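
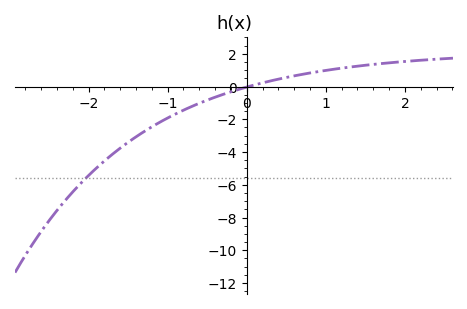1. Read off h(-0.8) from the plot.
-1.4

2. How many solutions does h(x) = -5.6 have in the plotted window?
1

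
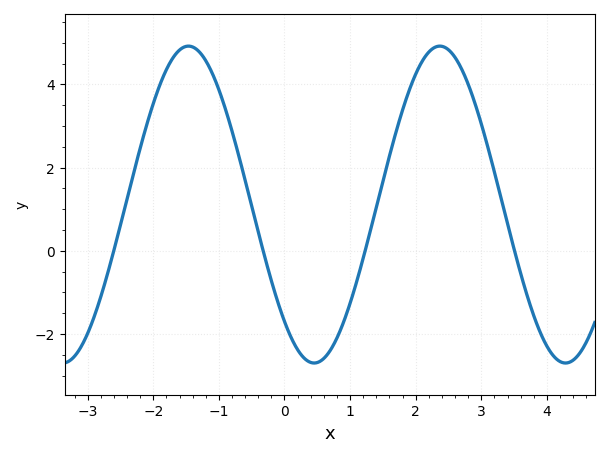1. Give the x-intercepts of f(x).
-2.6, -0.4, 1.2, 3.6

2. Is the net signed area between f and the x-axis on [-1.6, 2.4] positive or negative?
positive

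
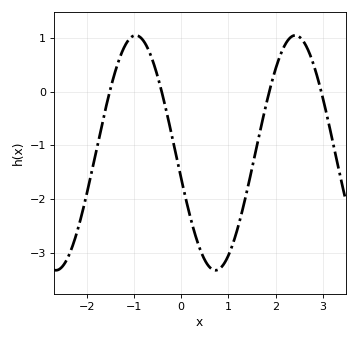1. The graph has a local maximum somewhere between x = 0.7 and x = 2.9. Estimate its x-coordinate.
2.41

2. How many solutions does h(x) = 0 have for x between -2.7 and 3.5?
4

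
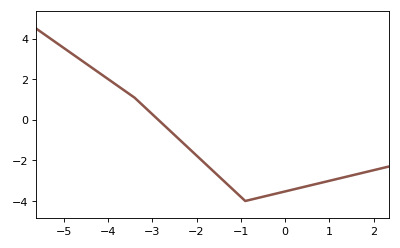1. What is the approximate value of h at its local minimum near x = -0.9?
-4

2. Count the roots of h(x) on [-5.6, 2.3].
1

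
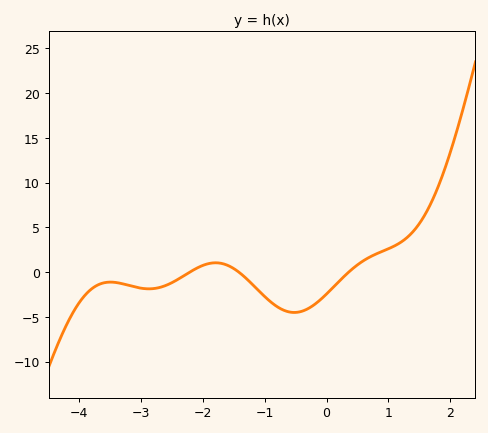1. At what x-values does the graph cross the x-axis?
-2.2, -1.4, 0.4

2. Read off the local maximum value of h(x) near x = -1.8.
1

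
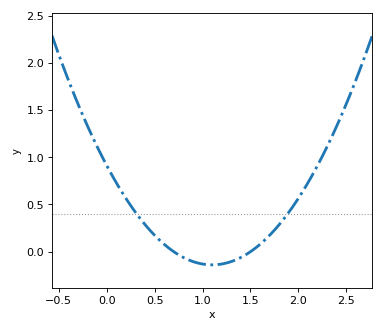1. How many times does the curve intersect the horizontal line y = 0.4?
2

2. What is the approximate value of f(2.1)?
0.75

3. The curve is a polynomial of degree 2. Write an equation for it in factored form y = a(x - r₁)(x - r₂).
y = 0.87(x - 0.7)(x - 1.5)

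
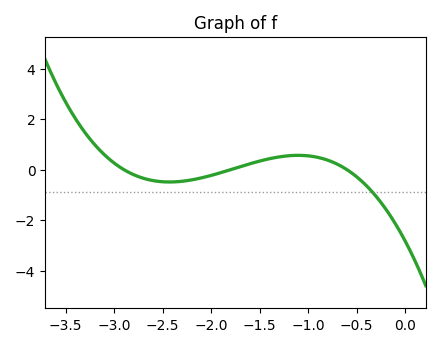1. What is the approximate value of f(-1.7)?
0.2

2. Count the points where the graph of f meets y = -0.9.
1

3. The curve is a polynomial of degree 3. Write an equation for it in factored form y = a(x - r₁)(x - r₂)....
y = -0.9(x + 2.9)(x + 1.8)(x + 0.6)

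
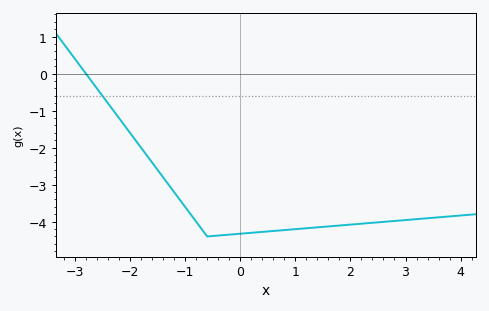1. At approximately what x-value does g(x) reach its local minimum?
-0.6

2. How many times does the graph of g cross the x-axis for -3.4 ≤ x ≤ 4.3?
1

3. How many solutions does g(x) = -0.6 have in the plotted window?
1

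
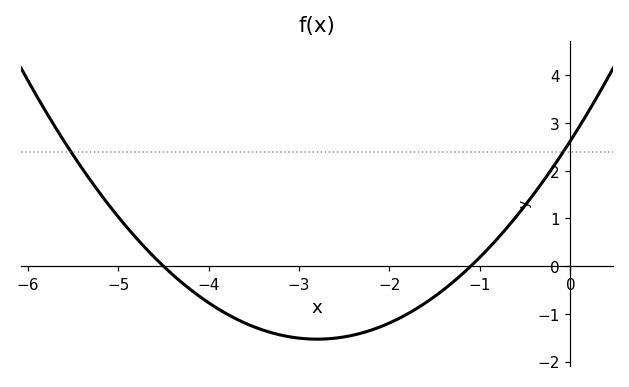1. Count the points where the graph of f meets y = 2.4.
2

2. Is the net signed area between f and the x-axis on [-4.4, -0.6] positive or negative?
negative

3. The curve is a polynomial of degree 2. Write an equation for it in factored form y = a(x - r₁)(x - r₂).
y = 0.53(x + 4.5)(x + 1.1)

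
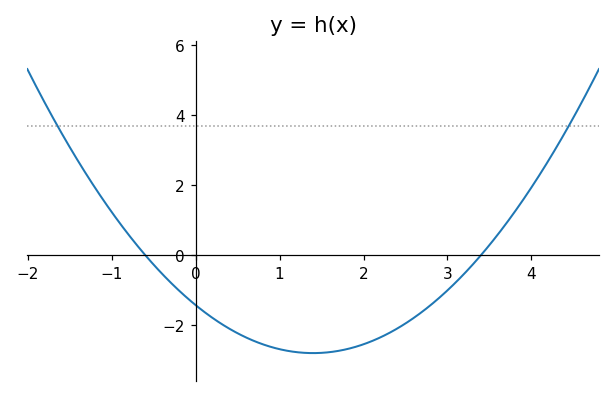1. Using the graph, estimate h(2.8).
-1.4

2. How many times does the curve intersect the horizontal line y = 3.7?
2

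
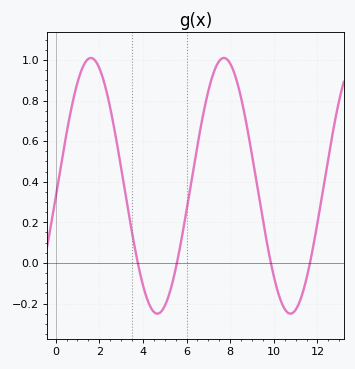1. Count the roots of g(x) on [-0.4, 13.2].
4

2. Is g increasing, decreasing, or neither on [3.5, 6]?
neither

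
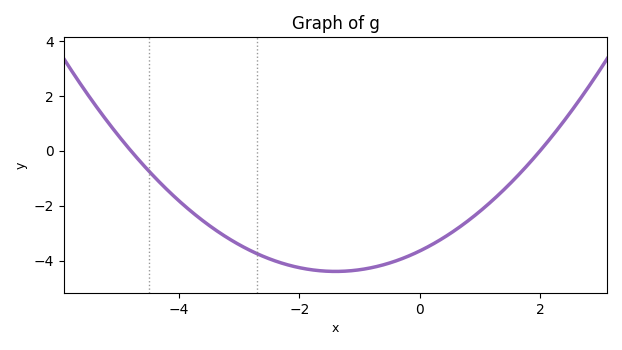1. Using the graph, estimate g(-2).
-4.2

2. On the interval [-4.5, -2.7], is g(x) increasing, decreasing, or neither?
decreasing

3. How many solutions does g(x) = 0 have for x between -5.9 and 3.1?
2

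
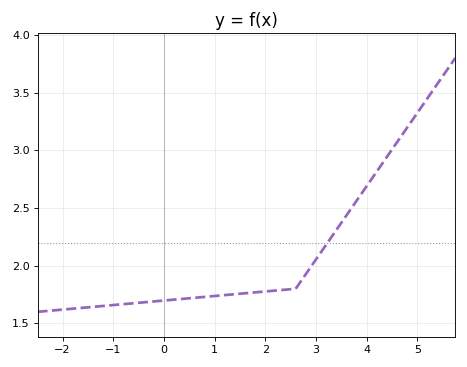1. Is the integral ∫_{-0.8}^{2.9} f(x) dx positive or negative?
positive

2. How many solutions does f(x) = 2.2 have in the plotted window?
1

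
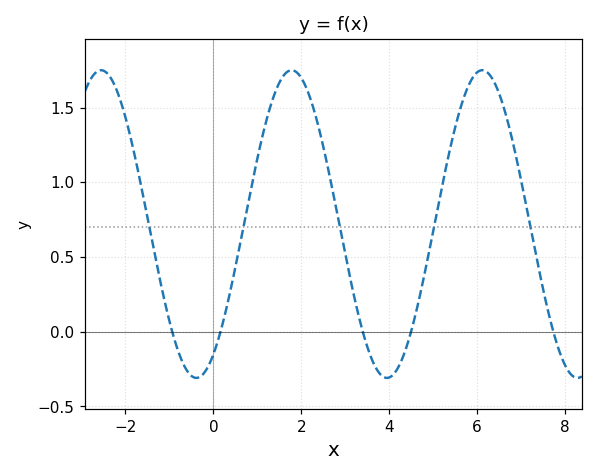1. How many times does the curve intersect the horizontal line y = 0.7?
5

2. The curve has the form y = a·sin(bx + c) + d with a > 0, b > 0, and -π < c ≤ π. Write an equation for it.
y = 1.03sin(1.45x - 1.01) + 0.72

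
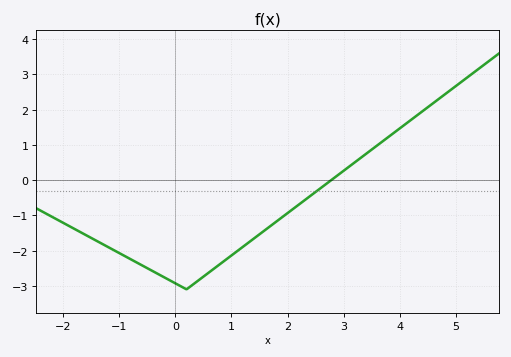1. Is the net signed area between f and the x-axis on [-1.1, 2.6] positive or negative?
negative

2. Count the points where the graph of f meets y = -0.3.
1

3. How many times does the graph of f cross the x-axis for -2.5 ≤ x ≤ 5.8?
1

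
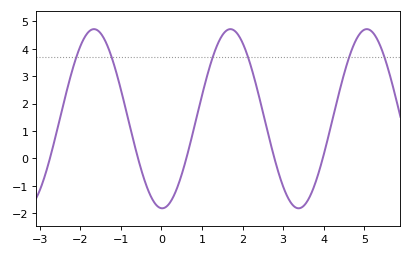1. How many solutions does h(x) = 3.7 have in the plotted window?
6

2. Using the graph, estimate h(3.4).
-1.82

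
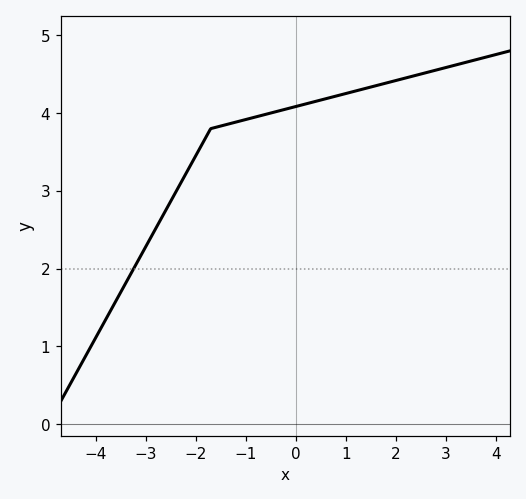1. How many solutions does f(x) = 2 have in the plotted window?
1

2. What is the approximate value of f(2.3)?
4.5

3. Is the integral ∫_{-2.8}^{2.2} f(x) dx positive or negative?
positive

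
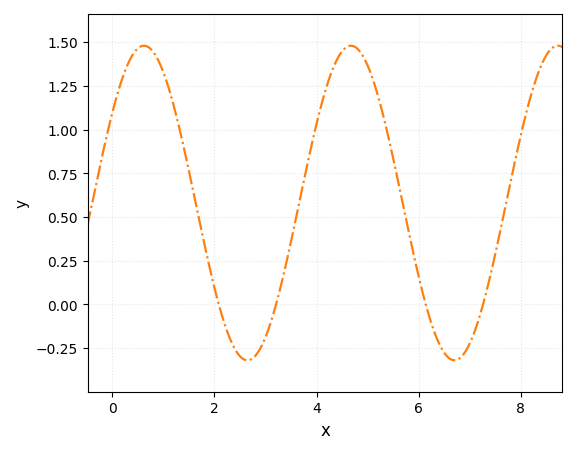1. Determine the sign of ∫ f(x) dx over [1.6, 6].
positive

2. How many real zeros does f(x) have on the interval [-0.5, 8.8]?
4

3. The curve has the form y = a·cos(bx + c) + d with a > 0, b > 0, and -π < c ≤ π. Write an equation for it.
y = 0.9cos(1.55x - 0.96) + 0.58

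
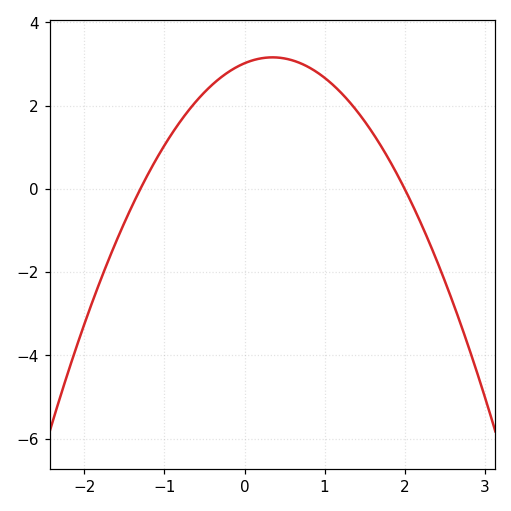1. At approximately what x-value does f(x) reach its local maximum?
0.4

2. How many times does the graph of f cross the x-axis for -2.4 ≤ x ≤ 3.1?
2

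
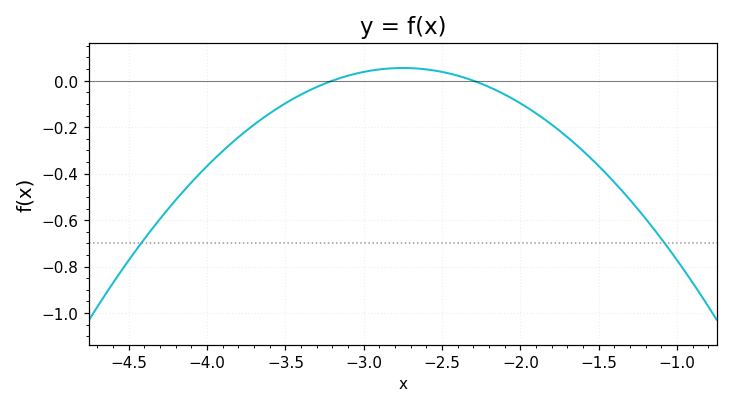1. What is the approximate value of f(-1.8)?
-0.18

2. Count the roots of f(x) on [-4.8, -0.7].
2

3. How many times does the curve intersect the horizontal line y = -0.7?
2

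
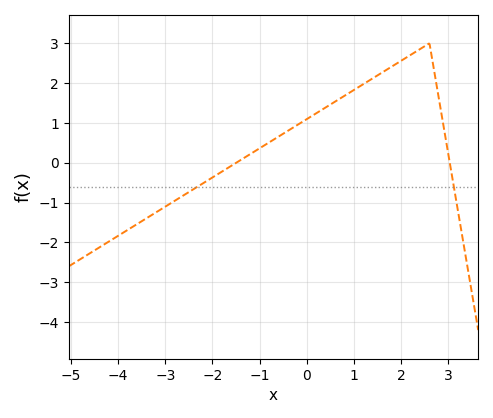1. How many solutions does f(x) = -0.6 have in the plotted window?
2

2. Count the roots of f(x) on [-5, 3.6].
2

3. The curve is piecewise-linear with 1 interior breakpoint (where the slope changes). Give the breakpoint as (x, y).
(2.6, 3)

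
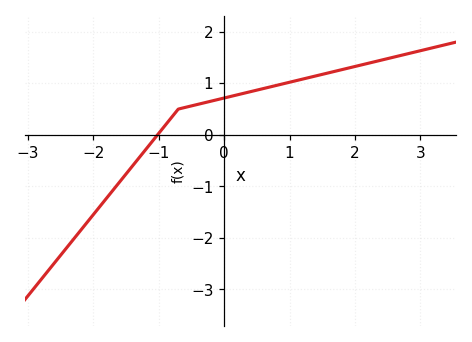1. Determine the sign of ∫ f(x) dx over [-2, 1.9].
positive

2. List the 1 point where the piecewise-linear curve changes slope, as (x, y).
(-0.7, 0.5)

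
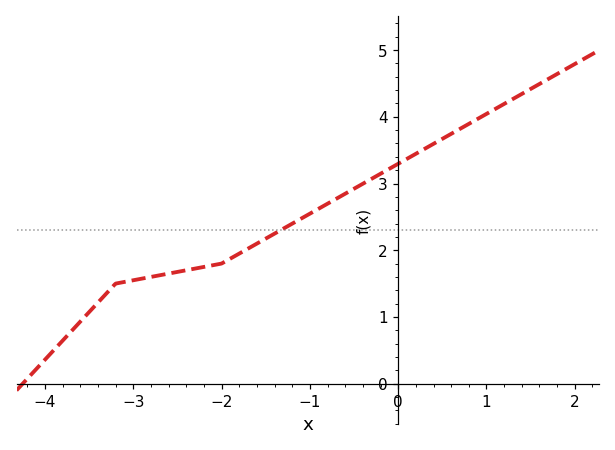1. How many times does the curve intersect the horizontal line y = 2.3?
1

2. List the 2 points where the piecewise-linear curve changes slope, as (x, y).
(-3.2, 1.5); (-2, 1.8)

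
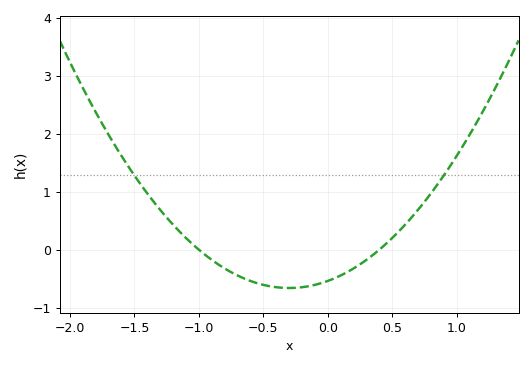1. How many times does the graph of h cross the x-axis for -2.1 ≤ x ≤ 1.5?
2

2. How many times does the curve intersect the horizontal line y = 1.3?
2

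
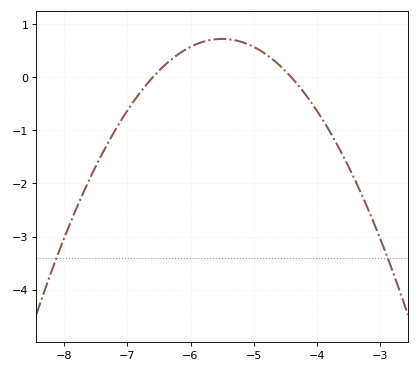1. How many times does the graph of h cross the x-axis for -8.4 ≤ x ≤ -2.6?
2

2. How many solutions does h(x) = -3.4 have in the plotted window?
2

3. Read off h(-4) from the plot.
-0.6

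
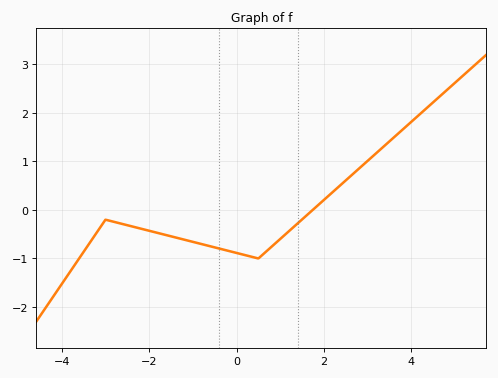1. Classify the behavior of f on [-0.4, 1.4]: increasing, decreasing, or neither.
neither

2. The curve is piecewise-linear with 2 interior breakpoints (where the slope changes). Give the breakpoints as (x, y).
(-3, -0.2); (0.5, -1)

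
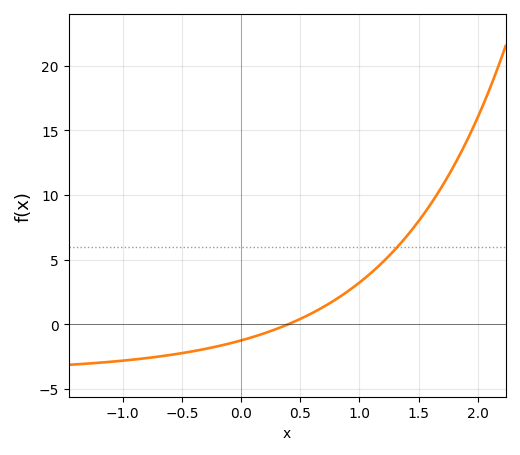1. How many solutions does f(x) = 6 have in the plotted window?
1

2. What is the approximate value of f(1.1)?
3.99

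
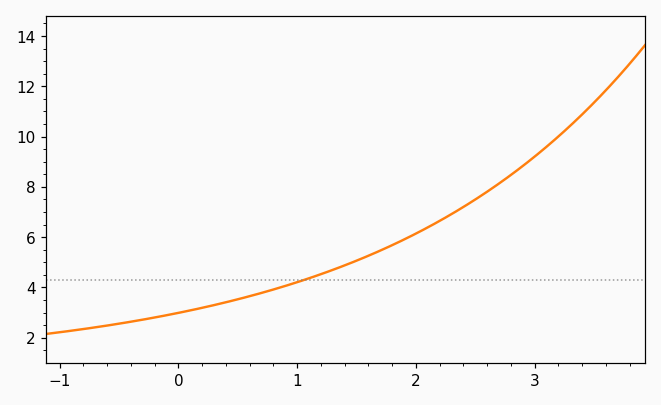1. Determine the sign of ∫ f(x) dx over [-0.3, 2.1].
positive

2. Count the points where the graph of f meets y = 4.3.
1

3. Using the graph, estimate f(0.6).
3.6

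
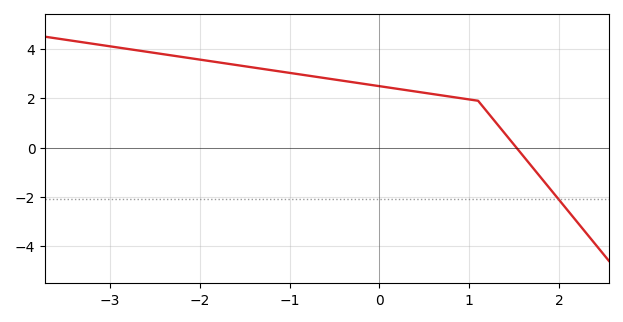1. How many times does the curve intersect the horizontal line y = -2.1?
1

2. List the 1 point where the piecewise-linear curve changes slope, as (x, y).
(1.1, 1.9)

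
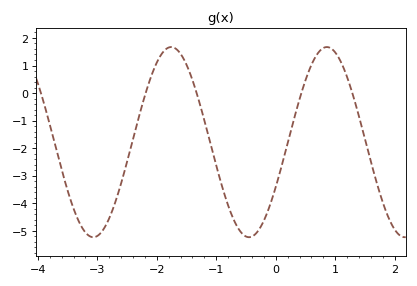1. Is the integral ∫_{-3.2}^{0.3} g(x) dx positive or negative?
negative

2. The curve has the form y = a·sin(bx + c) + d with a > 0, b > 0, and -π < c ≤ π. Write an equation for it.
y = 3.45sin(2.4x - 0.49) - 1.78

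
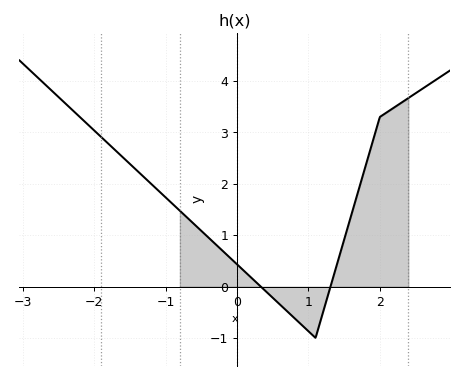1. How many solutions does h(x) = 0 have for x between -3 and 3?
2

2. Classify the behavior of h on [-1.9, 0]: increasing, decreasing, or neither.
decreasing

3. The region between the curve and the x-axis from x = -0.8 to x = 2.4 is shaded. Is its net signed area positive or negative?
positive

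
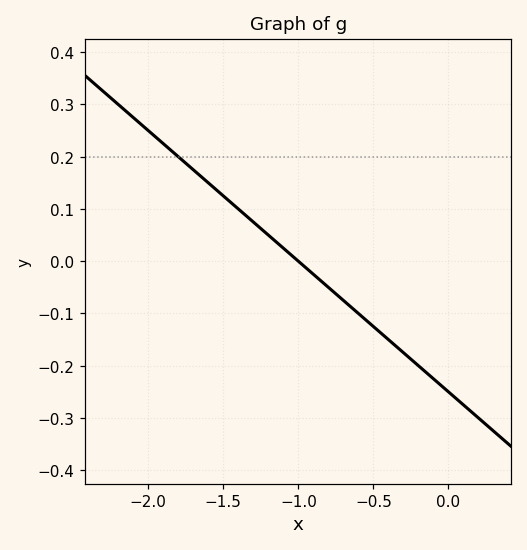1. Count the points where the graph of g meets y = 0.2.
1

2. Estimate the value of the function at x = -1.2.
0.05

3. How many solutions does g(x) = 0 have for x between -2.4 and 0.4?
1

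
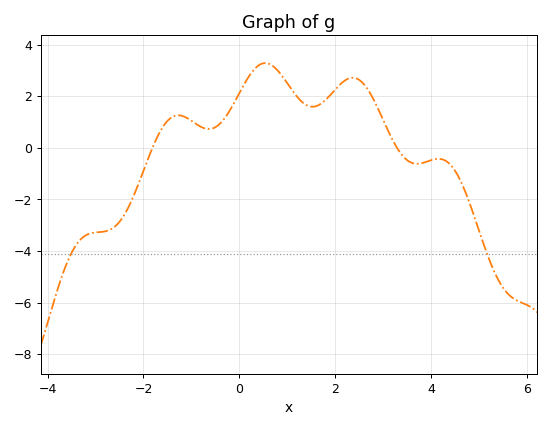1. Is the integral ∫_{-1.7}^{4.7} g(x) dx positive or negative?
positive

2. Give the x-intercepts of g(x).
-1.8, 3.2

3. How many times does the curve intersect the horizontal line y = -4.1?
2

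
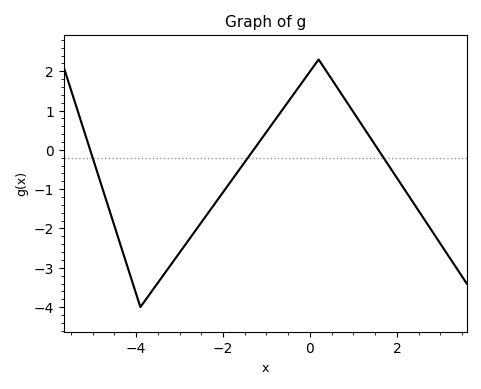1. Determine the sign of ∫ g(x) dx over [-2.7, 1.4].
positive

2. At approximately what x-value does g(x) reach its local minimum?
-3.9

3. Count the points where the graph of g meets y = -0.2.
3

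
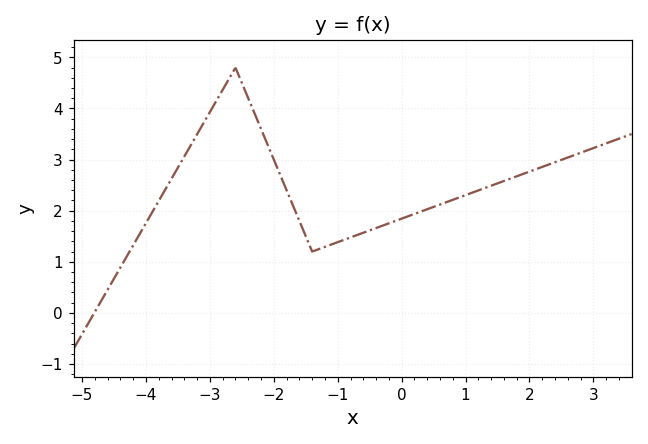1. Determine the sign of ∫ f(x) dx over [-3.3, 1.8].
positive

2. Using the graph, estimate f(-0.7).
1.5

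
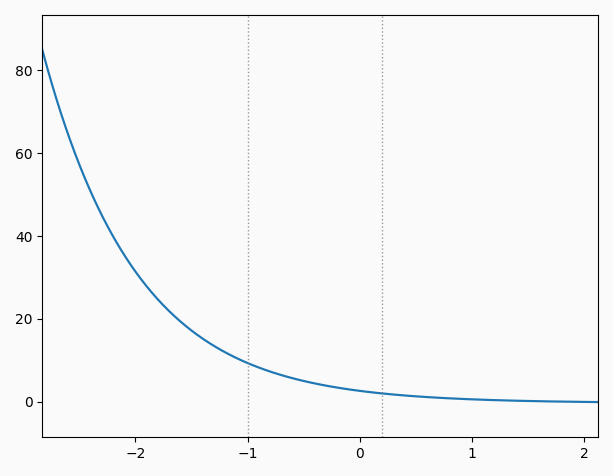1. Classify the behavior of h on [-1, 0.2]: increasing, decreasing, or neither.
decreasing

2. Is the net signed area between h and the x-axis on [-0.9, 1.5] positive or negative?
positive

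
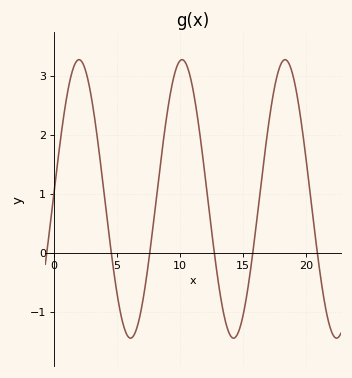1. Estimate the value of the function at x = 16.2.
0.7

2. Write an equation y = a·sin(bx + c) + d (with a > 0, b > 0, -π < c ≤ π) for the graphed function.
y = 2.36sin(0.77x + 0.02) + 0.91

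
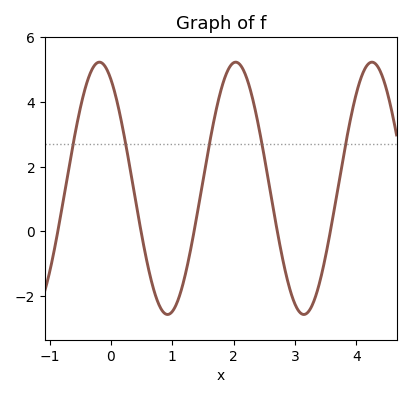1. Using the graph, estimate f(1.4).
0.4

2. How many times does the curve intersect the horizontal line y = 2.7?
5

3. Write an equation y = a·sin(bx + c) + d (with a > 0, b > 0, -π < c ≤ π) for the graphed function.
y = 3.9sin(2.8x + 2.1) + 1.33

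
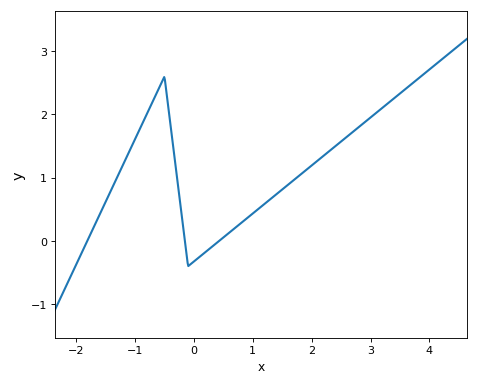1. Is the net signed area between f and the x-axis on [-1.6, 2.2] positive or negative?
positive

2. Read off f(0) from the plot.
-0.324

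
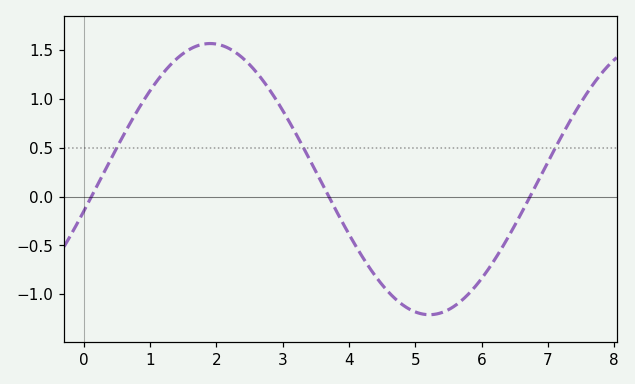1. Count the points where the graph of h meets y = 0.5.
3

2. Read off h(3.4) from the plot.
0.39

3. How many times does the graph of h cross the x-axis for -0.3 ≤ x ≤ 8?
3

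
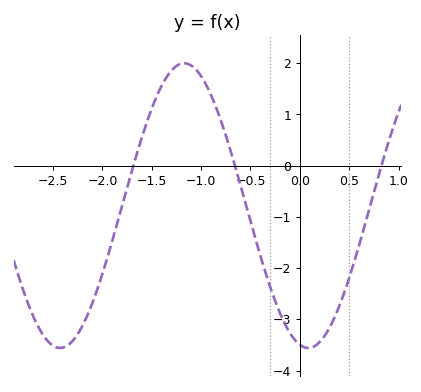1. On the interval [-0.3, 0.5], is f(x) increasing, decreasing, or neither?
neither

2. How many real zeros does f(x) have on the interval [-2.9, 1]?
3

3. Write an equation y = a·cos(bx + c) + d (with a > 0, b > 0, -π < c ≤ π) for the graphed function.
y = 2.78cos(2.5x + 2.93) - 0.78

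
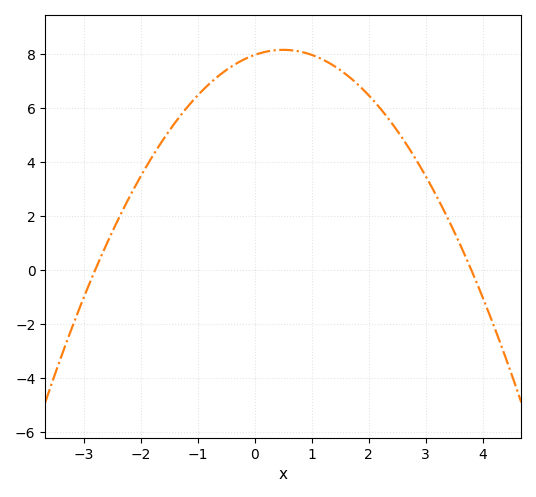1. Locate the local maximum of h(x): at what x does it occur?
0.4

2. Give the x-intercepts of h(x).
-2.8, 3.8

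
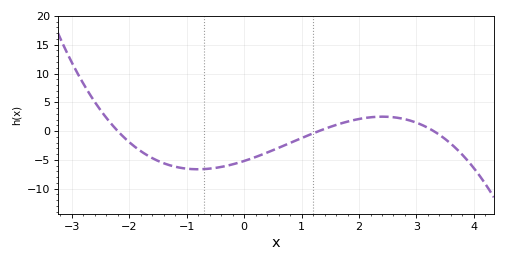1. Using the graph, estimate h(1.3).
0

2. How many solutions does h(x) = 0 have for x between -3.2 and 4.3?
3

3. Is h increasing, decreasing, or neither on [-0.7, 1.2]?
increasing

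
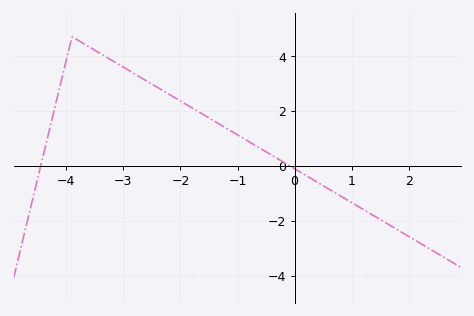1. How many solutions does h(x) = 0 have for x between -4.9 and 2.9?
2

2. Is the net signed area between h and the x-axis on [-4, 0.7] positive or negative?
positive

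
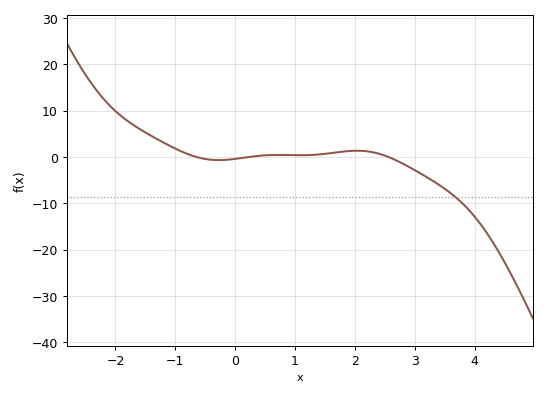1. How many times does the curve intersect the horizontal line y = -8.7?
1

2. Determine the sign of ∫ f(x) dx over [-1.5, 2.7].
positive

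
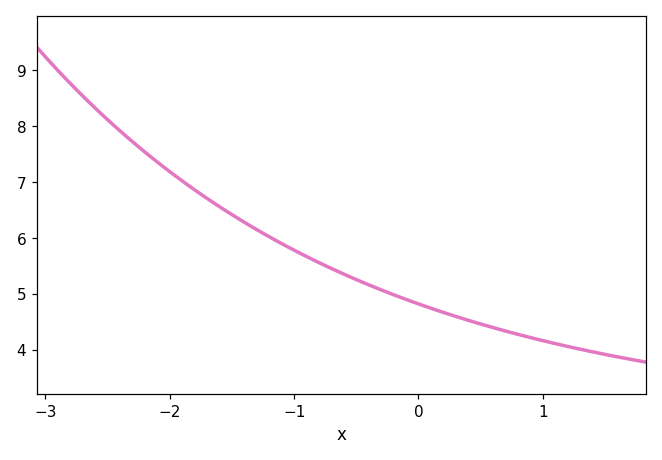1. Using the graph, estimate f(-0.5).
5.3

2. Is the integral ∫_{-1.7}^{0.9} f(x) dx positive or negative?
positive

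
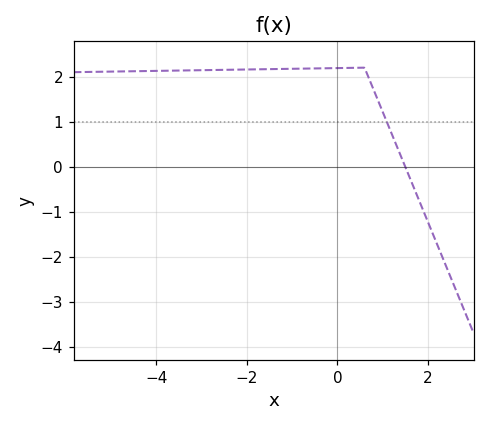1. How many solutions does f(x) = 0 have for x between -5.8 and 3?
1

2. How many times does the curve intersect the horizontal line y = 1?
1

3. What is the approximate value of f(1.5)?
0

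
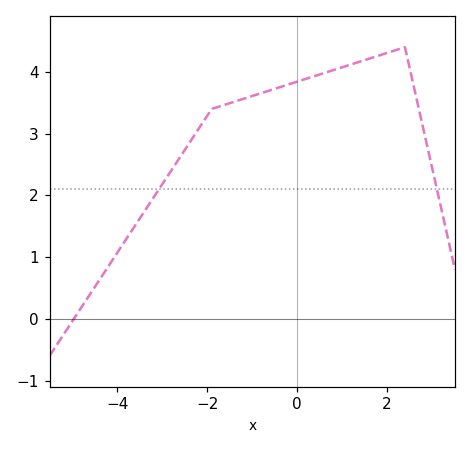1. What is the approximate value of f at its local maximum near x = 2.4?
4.4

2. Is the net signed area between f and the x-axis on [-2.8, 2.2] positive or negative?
positive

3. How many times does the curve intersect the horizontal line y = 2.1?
2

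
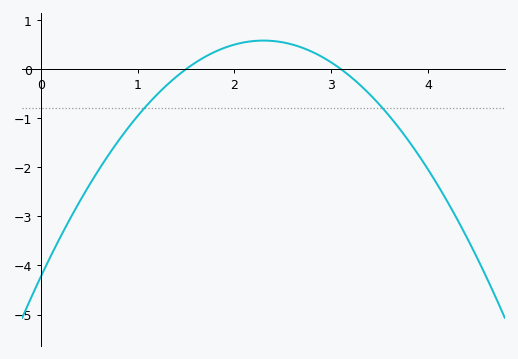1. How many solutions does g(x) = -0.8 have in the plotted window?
2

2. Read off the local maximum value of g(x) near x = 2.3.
0.6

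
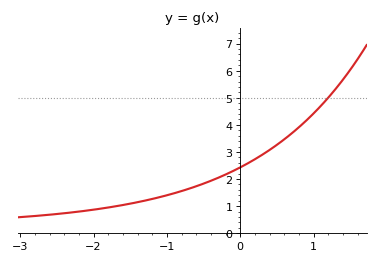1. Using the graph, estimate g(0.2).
2.7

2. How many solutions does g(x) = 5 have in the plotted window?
1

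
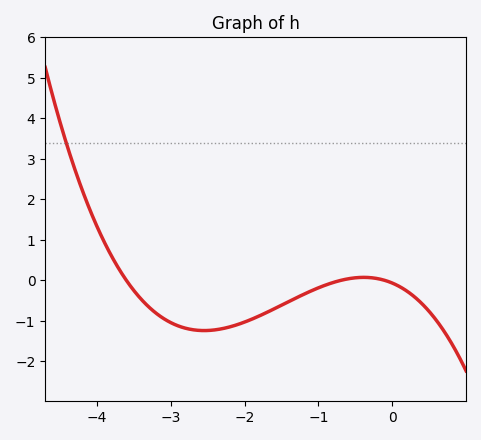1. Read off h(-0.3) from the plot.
0.069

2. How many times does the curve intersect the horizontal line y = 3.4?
1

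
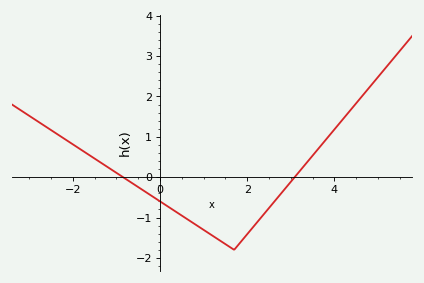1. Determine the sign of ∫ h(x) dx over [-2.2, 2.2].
negative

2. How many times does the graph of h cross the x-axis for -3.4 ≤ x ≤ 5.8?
2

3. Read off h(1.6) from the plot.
-1.73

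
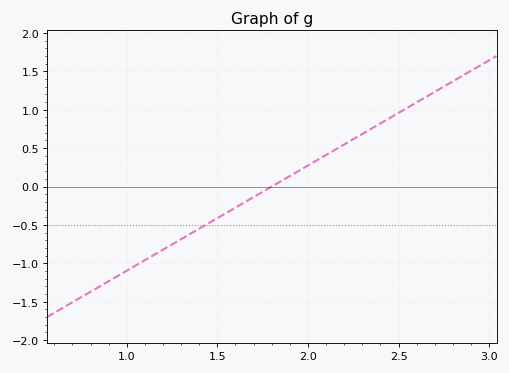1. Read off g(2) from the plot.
0.25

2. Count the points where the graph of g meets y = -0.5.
1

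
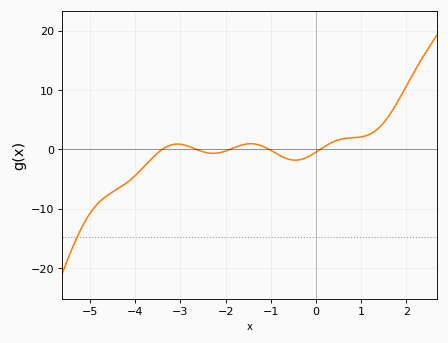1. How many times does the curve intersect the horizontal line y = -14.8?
1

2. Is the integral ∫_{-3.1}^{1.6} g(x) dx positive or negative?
positive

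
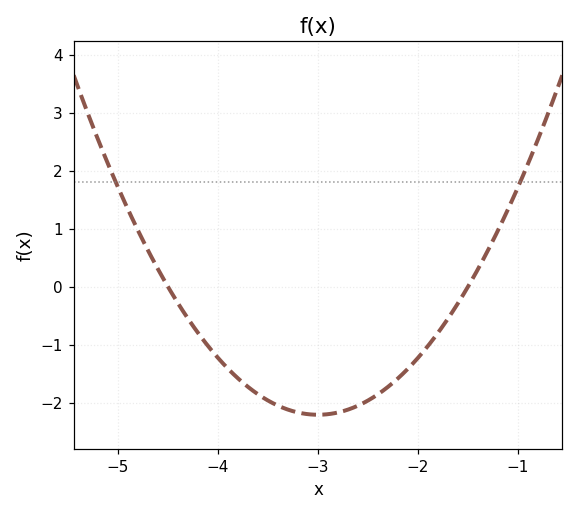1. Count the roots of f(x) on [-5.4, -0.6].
2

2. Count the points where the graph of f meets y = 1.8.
2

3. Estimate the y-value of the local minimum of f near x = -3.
-2.21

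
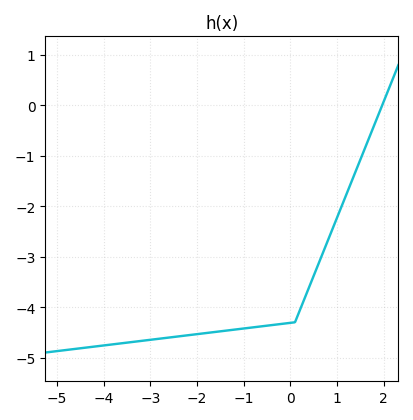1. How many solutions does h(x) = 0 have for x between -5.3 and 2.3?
1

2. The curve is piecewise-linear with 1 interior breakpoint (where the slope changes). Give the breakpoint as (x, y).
(0.1, -4.3)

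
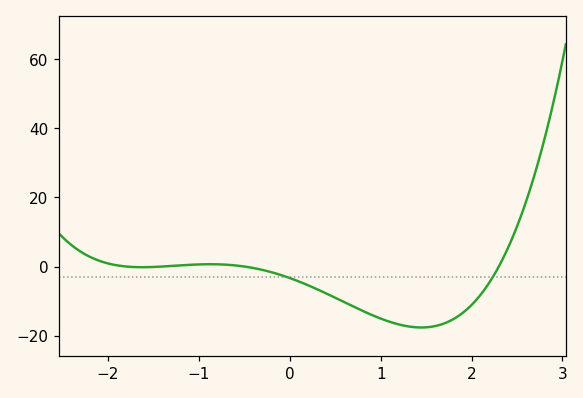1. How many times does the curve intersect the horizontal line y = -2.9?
2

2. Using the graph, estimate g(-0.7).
0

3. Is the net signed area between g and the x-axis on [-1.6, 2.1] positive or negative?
negative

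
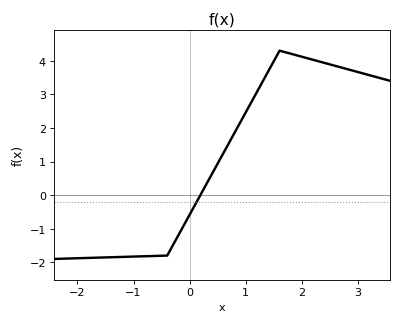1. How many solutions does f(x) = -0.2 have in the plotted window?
1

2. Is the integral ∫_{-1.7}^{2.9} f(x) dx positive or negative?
positive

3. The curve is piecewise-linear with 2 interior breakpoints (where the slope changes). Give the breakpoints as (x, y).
(-0.4, -1.8); (1.6, 4.3)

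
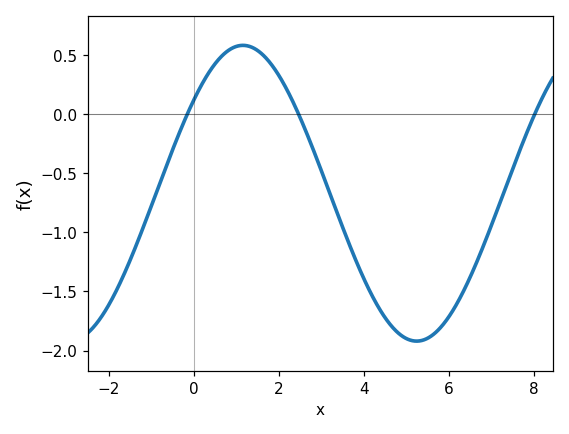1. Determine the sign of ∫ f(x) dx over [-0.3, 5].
negative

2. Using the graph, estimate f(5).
-1.9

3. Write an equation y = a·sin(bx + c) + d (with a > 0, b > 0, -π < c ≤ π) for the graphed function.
y = 1.25sin(0.77x + 0.68) - 0.67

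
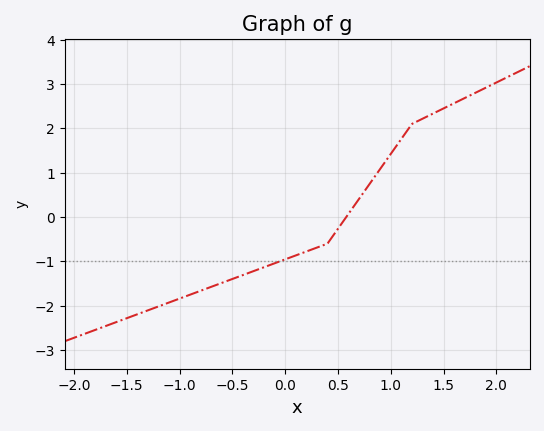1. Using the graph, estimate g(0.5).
-0.3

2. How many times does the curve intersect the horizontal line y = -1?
1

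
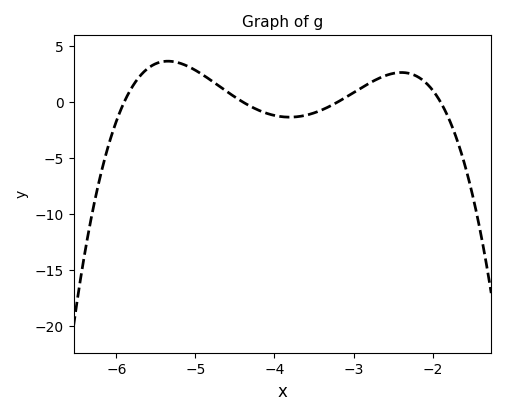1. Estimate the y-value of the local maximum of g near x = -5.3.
3.64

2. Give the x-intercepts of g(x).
-5.9, -4.4, -3.2, -1.9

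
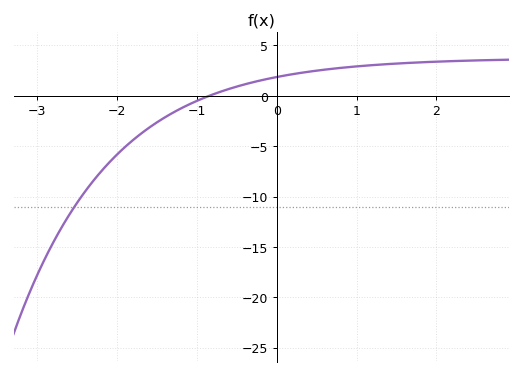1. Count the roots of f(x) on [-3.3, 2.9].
1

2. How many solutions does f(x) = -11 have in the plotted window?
1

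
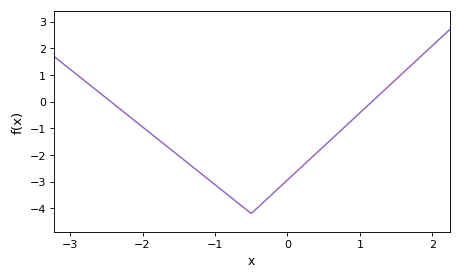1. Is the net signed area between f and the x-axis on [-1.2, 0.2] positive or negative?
negative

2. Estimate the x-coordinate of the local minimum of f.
-0.5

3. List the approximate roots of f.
-2.4, 1.2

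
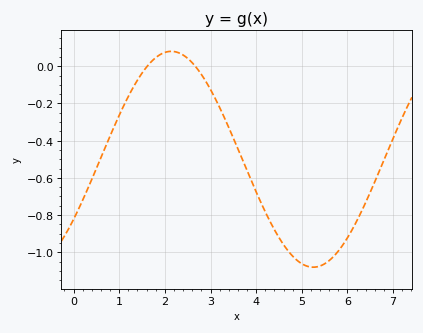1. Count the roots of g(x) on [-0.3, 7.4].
2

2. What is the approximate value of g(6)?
-0.922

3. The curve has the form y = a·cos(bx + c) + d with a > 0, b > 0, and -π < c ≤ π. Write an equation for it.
y = 0.58cos(1.01x - 2.16) - 0.5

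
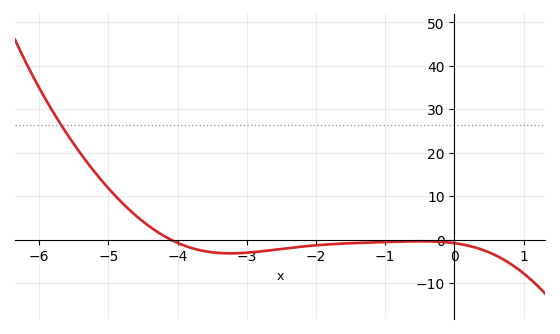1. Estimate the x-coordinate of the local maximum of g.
-0.489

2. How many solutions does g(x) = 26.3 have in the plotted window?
1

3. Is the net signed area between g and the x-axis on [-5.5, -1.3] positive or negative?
positive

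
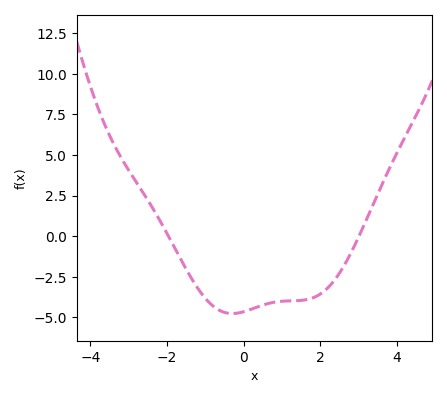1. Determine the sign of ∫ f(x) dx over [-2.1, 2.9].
negative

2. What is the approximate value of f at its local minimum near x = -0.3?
-4.77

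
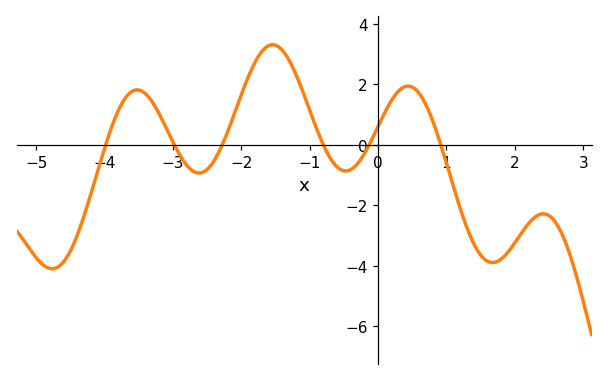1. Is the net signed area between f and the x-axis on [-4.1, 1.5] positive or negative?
positive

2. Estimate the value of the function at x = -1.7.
3.09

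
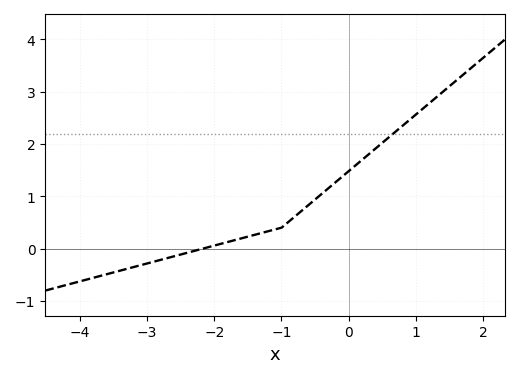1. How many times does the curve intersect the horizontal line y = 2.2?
1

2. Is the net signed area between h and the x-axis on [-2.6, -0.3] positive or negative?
positive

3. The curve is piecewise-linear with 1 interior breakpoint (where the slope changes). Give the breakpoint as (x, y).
(-1, 0.4)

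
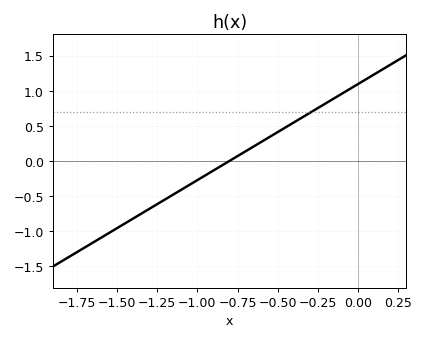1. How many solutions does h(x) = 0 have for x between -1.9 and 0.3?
1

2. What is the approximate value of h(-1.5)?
-0.959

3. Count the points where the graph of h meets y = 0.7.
1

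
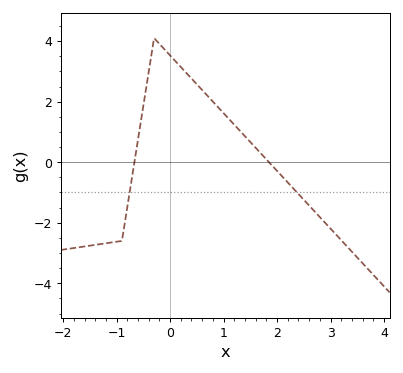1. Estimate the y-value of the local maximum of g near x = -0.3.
4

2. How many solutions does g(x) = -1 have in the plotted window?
2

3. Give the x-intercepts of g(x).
-0.7, 1.8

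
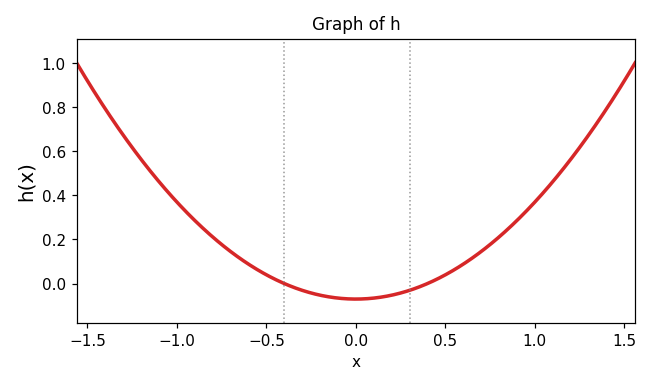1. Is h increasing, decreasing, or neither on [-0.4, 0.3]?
neither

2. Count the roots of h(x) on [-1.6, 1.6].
2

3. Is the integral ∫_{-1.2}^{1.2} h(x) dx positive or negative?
positive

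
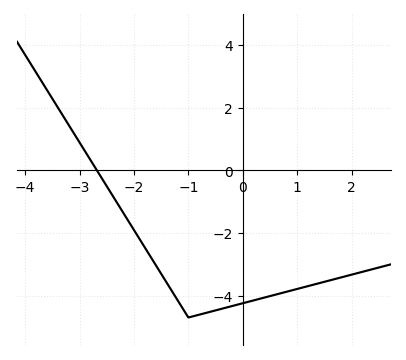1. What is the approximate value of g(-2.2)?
-1.4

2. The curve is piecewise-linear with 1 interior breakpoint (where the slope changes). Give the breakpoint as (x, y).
(-1, -4.7)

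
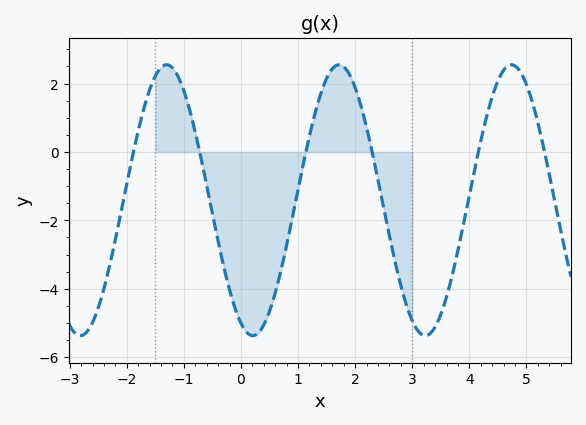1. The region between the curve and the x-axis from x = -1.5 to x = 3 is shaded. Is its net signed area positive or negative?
negative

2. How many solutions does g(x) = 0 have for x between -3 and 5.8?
6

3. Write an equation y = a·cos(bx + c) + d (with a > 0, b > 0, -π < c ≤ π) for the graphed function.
y = 3.96cos(2.1x + 2.7) - 1.41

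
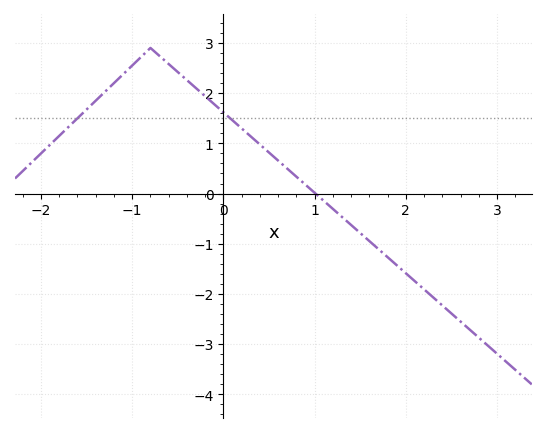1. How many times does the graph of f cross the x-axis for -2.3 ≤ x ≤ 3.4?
1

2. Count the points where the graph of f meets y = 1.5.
2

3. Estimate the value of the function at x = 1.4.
-0.626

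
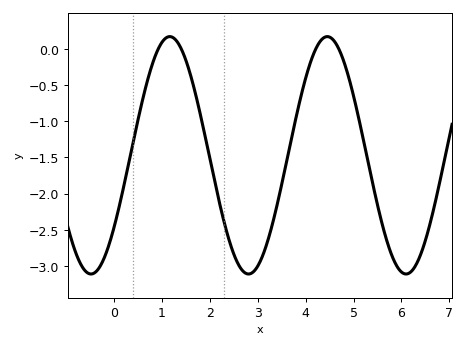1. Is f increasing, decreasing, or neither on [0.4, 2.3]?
neither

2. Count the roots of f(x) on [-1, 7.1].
4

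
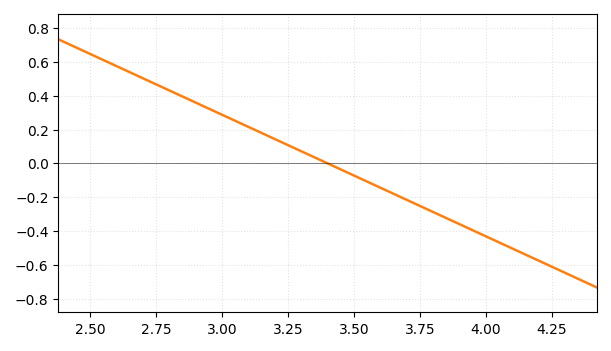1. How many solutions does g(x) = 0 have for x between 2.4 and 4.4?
1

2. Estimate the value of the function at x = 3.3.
0.072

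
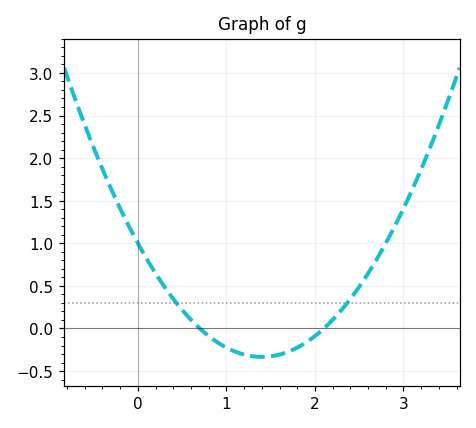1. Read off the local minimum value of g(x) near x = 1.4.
-0.35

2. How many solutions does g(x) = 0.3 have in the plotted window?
2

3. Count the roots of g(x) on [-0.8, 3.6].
2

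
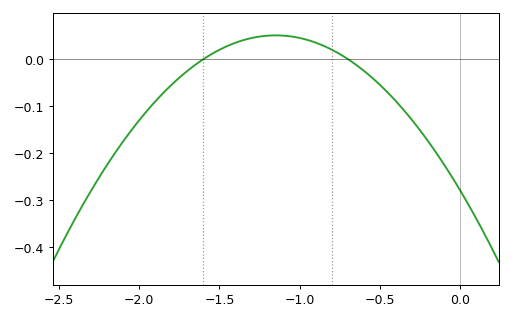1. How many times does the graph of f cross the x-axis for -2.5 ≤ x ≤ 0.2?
2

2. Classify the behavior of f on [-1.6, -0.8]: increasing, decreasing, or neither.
neither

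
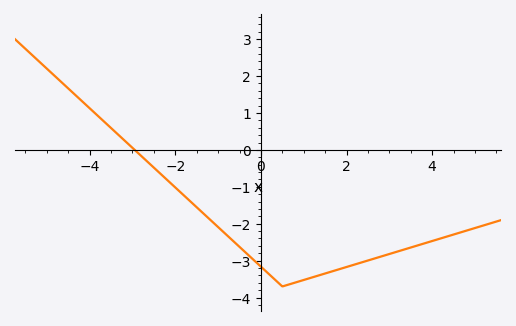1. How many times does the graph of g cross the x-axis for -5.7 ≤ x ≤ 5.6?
1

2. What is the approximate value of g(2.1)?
-3.14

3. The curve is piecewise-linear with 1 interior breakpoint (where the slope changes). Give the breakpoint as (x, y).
(0.5, -3.7)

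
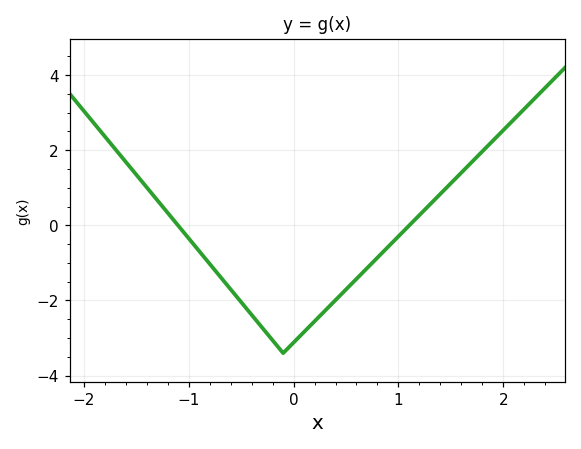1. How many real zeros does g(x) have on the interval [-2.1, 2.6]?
2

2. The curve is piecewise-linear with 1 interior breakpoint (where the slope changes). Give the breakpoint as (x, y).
(-0.1, -3.4)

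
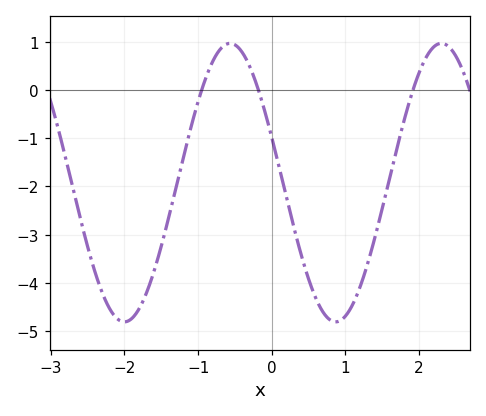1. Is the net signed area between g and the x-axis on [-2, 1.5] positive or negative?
negative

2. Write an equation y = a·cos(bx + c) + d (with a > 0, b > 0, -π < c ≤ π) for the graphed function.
y = 2.89cos(2.2x + 1.2) - 1.92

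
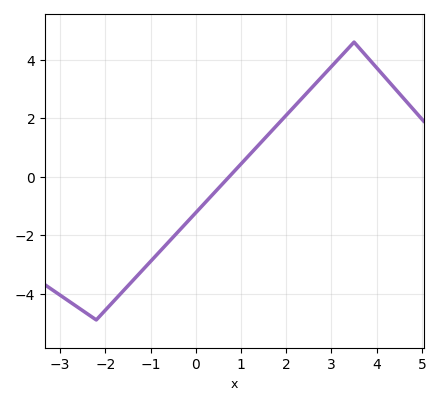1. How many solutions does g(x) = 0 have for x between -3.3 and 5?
1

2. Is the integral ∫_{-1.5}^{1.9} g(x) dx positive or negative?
negative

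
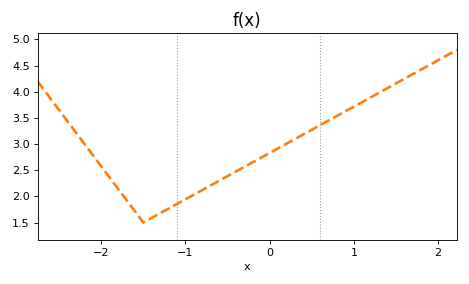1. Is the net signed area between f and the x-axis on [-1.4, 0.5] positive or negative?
positive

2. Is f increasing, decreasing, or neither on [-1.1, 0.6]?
increasing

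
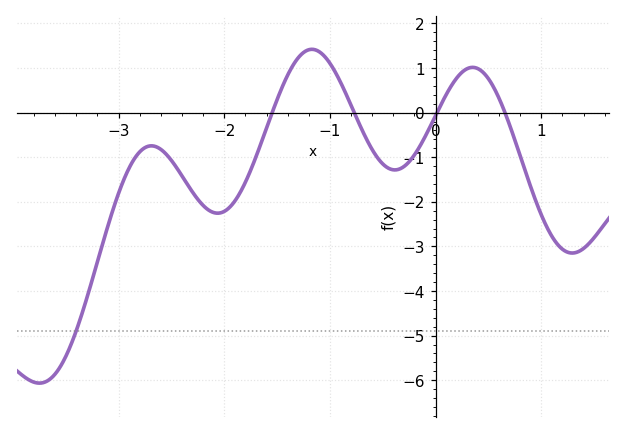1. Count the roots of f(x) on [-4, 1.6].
4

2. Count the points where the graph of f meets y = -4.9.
1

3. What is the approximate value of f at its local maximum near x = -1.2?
1.4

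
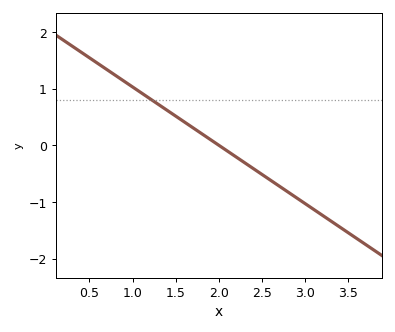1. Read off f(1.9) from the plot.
0.1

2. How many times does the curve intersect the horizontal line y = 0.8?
1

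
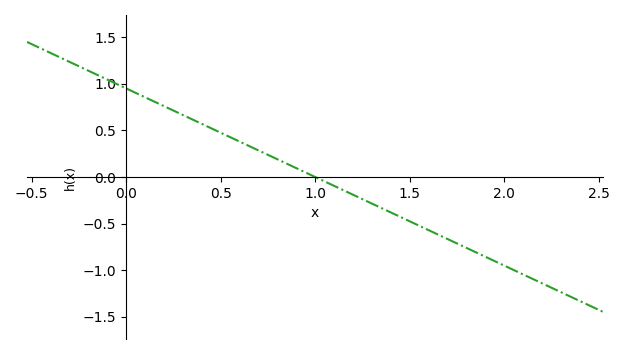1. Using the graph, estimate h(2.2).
-1.15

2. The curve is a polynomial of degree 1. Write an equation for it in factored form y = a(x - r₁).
y = -0.95(x - 1)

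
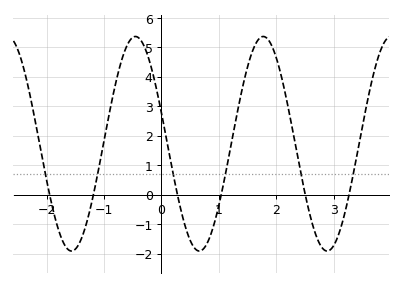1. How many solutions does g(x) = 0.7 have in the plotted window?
6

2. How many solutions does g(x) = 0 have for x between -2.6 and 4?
6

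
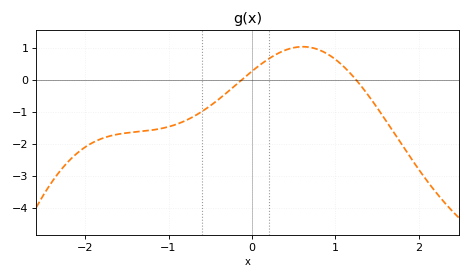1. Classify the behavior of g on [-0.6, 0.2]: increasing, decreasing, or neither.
increasing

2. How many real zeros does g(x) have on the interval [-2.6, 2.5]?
2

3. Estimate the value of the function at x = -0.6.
-0.987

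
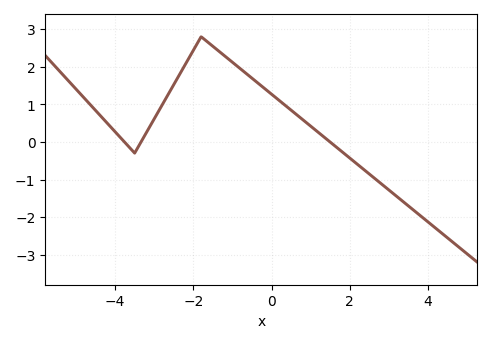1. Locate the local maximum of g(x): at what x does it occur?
-1.8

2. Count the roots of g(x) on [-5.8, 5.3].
3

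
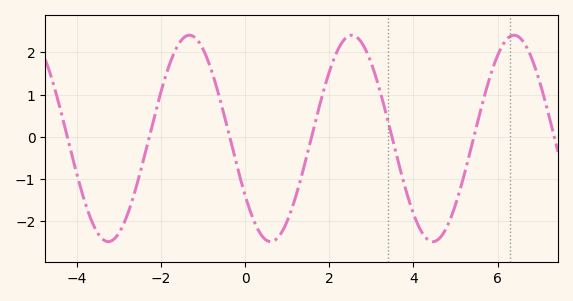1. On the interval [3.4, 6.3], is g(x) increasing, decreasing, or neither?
neither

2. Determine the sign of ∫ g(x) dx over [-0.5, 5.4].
negative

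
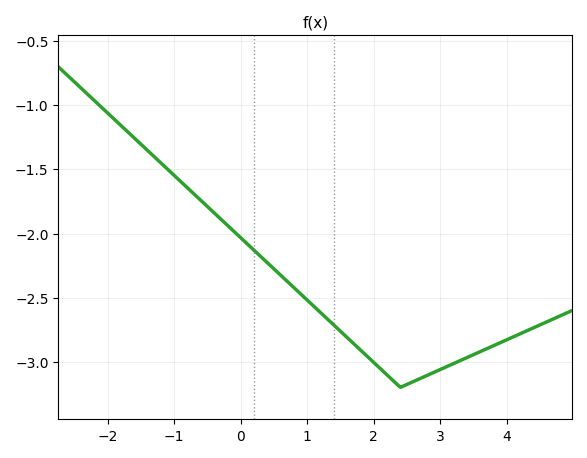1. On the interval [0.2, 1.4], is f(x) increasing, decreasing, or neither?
decreasing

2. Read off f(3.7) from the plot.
-2.9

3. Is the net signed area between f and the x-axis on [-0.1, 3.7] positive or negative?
negative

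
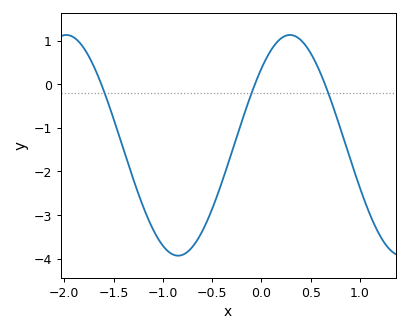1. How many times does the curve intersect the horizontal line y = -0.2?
3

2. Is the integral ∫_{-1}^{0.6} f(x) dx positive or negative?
negative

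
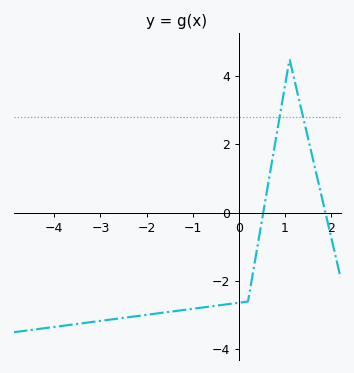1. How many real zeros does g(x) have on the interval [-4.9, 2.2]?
2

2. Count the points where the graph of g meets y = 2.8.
2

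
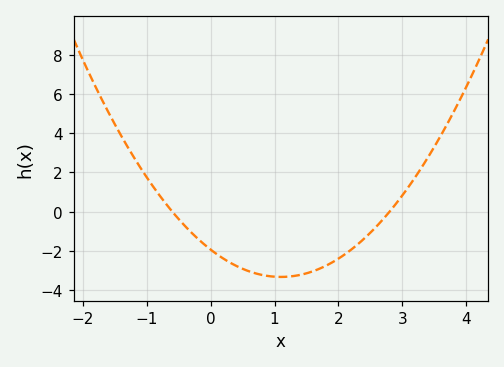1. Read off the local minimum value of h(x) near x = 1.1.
-3.4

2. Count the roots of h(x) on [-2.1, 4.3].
2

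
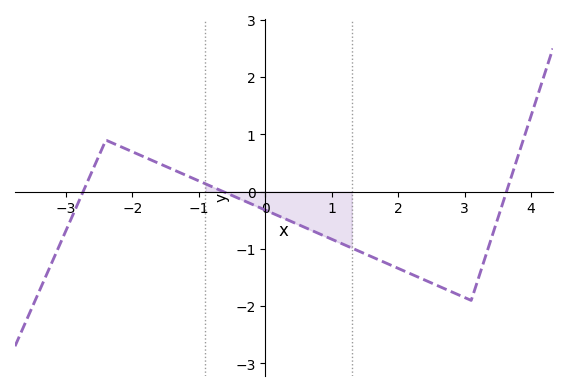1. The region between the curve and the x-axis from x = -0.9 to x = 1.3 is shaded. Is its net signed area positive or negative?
negative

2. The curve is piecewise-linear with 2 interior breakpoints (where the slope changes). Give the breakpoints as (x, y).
(-2.4, 0.9); (3.1, -1.9)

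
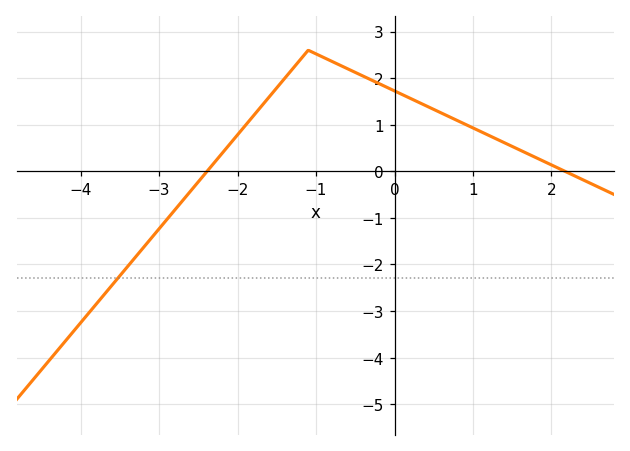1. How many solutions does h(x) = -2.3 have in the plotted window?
1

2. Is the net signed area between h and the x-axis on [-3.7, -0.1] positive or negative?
positive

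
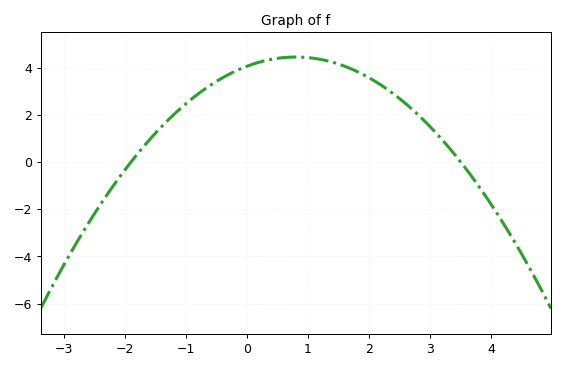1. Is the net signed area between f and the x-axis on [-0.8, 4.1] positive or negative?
positive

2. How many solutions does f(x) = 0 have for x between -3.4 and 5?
2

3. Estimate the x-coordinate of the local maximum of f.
0.8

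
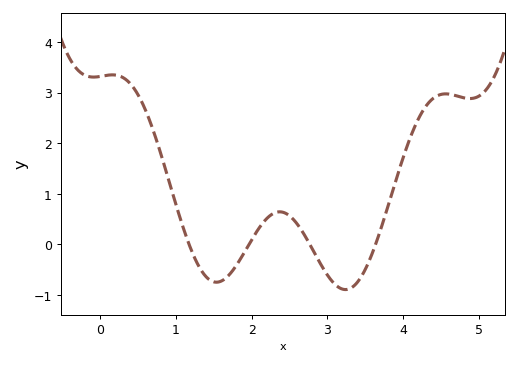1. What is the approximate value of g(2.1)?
0.3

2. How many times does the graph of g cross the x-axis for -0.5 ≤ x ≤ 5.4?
4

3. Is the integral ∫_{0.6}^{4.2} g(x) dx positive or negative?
positive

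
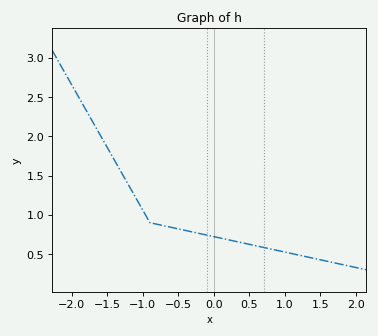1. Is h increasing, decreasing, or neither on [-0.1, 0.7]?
decreasing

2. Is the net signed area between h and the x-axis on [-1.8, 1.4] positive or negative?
positive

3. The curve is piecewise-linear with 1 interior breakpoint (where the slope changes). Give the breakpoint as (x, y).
(-0.9, 0.9)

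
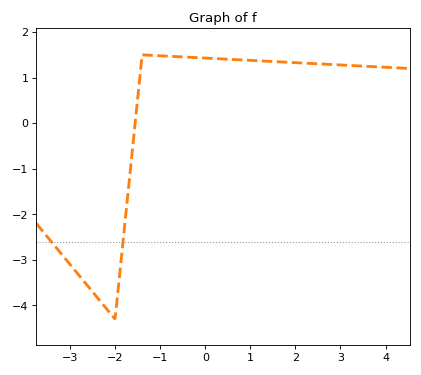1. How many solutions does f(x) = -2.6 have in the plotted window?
2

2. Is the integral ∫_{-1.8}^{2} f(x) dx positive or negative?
positive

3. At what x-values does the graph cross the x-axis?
-1.56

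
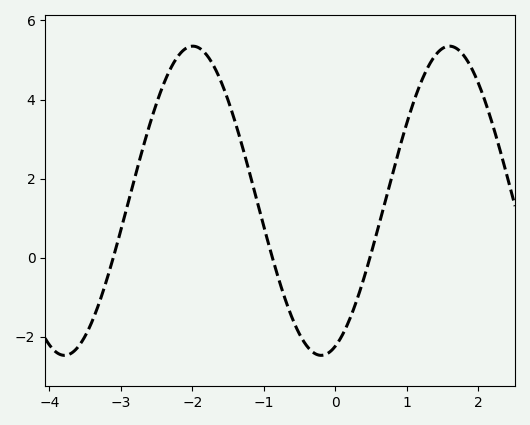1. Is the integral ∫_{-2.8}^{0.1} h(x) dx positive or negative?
positive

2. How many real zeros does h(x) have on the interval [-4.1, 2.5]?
3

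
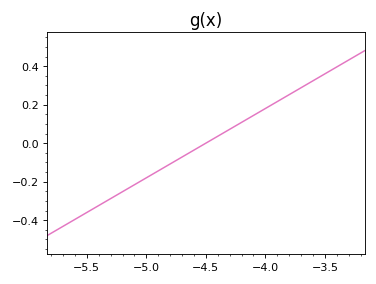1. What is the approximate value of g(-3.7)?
0.288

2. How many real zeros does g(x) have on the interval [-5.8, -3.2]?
1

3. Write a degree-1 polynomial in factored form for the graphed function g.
y = 0.36(x + 4.5)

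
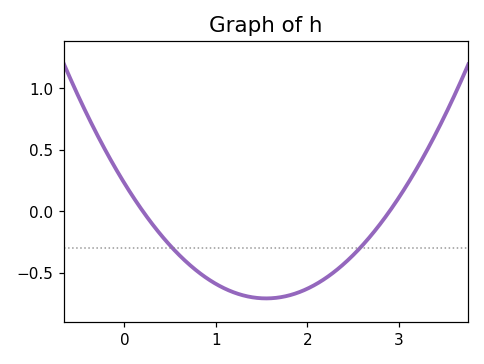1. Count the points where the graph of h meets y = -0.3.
2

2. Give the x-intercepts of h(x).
0.2, 2.9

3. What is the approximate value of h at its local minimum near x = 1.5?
-0.7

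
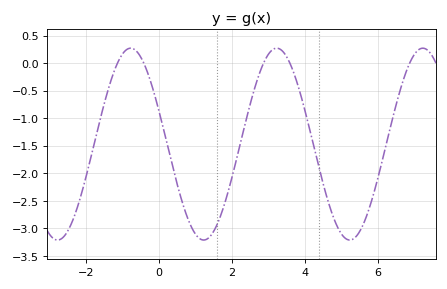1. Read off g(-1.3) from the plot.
-0.295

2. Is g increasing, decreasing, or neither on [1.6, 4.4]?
neither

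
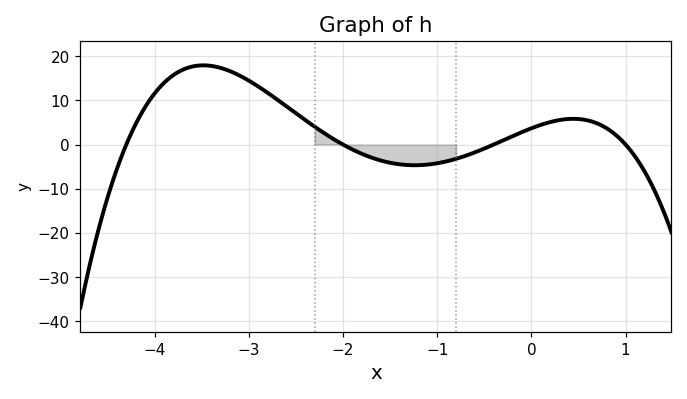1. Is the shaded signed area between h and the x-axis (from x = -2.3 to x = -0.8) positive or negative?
negative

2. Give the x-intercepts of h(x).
-4.3, -2, -0.4, 1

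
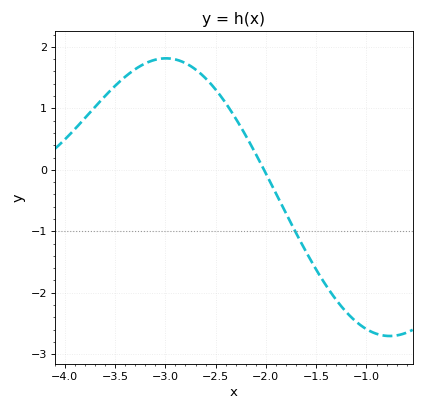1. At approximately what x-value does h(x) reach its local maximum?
-2.99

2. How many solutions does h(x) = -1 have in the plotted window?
1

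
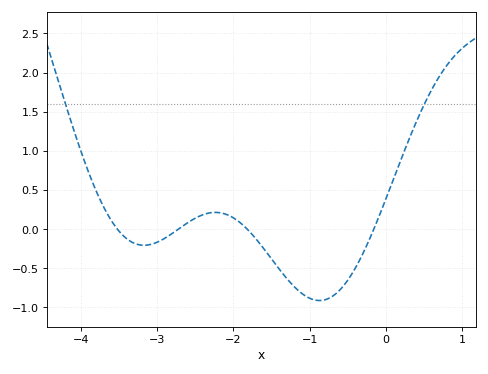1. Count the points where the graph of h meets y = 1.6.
2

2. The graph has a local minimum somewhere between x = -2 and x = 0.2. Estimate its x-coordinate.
-0.871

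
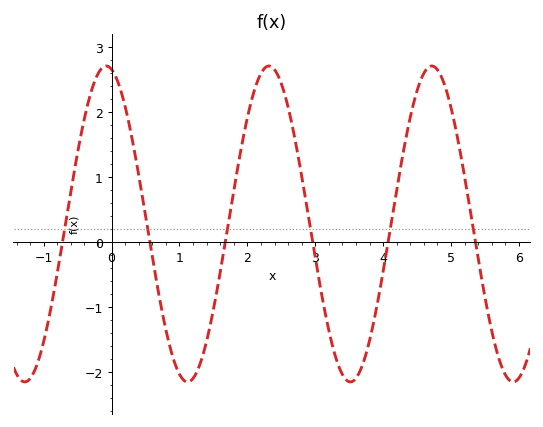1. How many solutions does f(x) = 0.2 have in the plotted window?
6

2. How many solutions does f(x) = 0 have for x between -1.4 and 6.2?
6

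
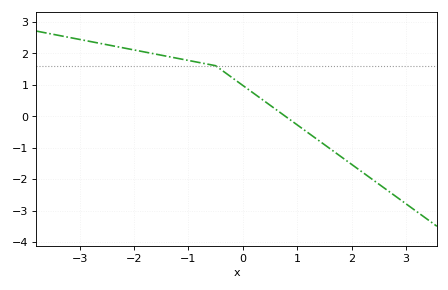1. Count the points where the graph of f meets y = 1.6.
1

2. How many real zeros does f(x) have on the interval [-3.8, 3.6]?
1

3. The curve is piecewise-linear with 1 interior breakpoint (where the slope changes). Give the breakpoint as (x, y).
(-0.5, 1.6)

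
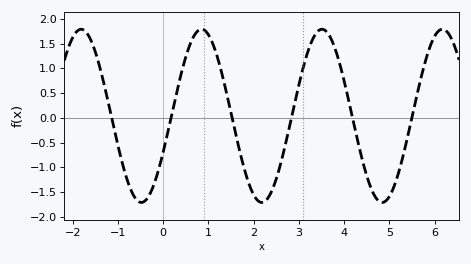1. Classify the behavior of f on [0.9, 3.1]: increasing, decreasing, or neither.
neither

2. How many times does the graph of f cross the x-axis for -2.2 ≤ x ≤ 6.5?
6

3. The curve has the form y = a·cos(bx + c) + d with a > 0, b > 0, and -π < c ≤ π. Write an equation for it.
y = 1.75cos(2.36x - 2) + 0.04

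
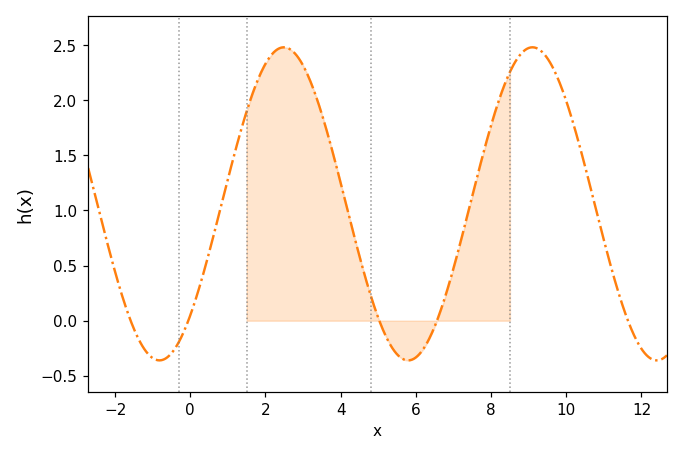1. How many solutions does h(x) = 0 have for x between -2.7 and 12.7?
5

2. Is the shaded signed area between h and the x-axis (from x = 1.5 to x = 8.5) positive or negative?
positive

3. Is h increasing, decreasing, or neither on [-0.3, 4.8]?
neither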